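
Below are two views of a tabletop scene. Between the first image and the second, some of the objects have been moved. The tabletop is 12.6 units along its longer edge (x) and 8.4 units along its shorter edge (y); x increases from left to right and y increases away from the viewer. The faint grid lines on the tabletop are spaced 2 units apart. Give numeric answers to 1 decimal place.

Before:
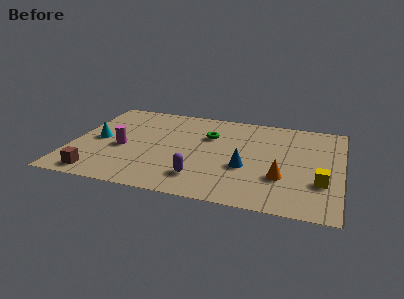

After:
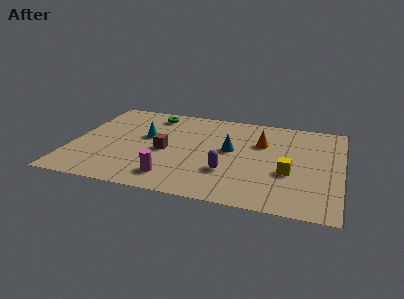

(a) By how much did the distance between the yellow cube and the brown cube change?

-4.5

The distance was about 10.3 in the first image and 5.8 in the second, so they moved 4.5 units closer together.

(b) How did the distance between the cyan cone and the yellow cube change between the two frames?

-3.6

The distance was about 10.6 in the first image and 7.0 in the second, so they moved 3.6 units closer together.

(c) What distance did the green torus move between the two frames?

3.1

The green torus moved from about (6.3, 5.7) to (3.5, 7.1), a distance of √(2.8² + 1.4²) ≈ 3.1.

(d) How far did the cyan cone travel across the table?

2.3

The cyan cone moved from about (1.2, 4.1) to (3.4, 4.9), a distance of √(2.2² + 0.8²) ≈ 2.3.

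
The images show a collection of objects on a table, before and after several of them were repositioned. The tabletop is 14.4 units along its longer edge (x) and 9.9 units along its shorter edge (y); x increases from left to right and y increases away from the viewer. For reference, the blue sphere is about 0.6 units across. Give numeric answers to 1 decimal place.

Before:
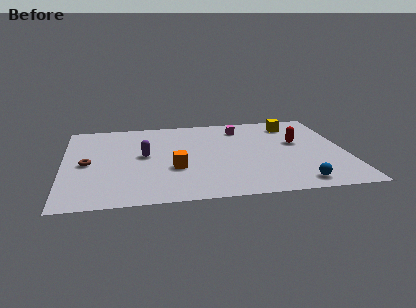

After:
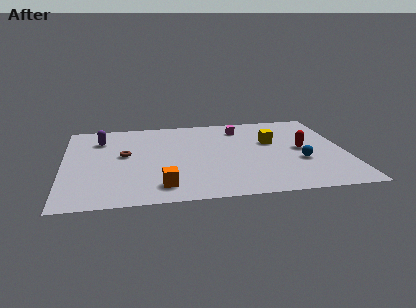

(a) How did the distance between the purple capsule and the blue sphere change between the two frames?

+2.2

The distance was about 8.6 in the first image and 10.8 in the second, so they moved 2.2 units further apart.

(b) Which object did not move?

the magenta cube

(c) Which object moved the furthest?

the purple capsule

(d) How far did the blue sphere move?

2.4

The blue sphere was near (11.7, 1.2) before and (12.0, 3.6) after, so it travelled √(0.3² + 2.4²) ≈ 2.4 units.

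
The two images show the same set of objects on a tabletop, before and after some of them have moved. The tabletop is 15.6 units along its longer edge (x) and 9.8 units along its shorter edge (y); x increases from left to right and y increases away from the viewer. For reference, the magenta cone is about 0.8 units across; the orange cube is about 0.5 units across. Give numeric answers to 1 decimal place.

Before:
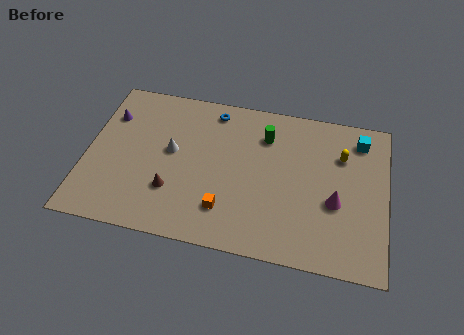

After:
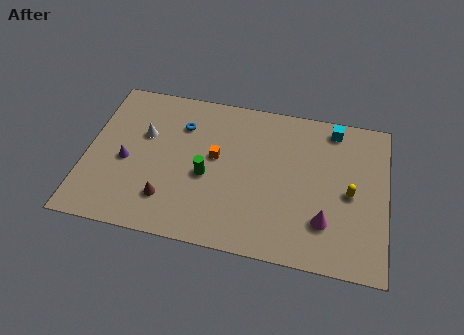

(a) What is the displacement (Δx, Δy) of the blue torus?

(-1.6, -1.3)

The blue torus started near (6.4, 8.5) and ended near (4.8, 7.2).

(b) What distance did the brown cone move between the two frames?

0.6

The brown cone moved from about (4.6, 2.9) to (4.4, 2.3), a distance of √(0.2² + 0.6²) ≈ 0.6.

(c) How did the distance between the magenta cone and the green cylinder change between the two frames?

+1.2

They were about 5.2 units apart before and 6.4 after — 1.2 units further apart.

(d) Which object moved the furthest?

the green cylinder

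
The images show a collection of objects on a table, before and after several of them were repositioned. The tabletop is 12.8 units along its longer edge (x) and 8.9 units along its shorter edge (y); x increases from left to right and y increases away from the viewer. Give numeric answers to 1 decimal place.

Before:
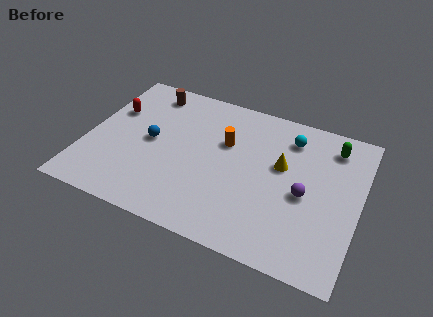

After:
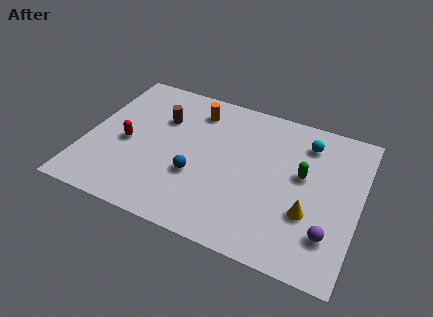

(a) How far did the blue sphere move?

2.6

From (3.0, 4.5) to (5.3, 3.2), the blue sphere covered √(2.3² + 1.3²) ≈ 2.6 units.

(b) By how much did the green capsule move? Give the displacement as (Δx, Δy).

(-1.2, -2.2)

From the two frames, the green capsule sits at roughly (11.3, 7.3) before and (10.1, 5.1) after.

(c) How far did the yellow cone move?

2.7

The yellow cone moved from about (9.1, 5.3) to (10.6, 3.0), a distance of √(1.5² + 2.3²) ≈ 2.7.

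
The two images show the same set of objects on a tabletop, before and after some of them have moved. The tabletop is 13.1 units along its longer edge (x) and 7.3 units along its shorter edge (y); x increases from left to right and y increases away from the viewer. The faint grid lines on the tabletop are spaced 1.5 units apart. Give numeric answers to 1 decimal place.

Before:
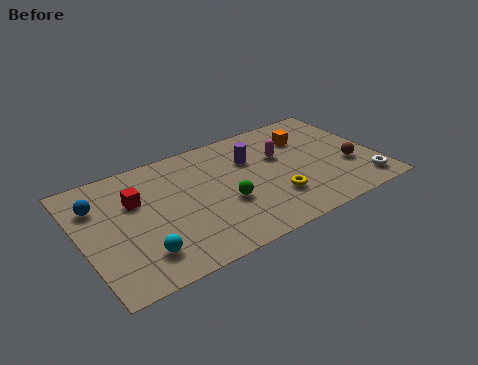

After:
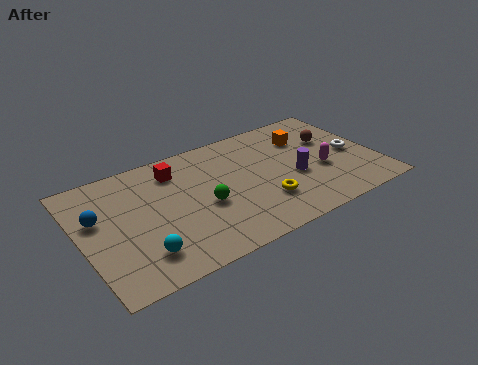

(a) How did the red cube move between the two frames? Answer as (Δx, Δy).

(1.9, 1.0)

The red cube started near (2.5, 4.8) and ended near (4.4, 5.8).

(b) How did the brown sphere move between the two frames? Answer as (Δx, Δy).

(-0.4, 2.1)

The brown sphere was at about (11.8, 2.6) and moved to about (11.4, 4.7).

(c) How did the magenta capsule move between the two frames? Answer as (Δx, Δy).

(1.6, -1.7)

From the two frames, the magenta capsule sits at roughly (9.0, 4.6) before and (10.6, 2.9) after.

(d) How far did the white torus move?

2.2

The white torus moved from about (12.2, 1.2) to (12.1, 3.4), a distance of √(0.1² + 2.2²) ≈ 2.2.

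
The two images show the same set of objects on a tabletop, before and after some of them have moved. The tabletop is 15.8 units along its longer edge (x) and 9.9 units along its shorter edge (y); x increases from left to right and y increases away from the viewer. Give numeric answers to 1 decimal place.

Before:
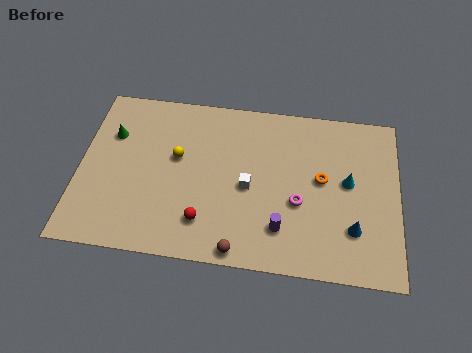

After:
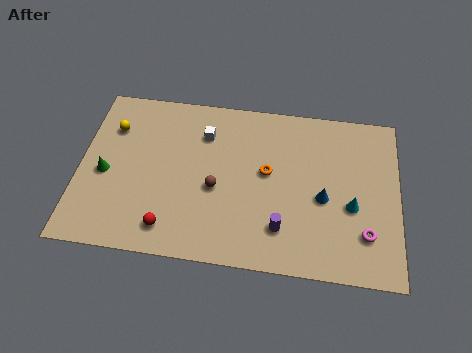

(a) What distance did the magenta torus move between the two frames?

3.6

From (10.9, 3.9) to (14.2, 2.5), the magenta torus covered √(3.3² + 1.4²) ≈ 3.6 units.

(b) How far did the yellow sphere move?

3.6

The yellow sphere was near (4.8, 5.8) before and (1.5, 7.2) after, so it travelled √(3.3² + 1.4²) ≈ 3.6 units.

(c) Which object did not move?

the purple cylinder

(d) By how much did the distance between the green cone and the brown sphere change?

-3.4

Before: roughly 8.9 units apart; after: 5.5. That's 3.4 units closer together.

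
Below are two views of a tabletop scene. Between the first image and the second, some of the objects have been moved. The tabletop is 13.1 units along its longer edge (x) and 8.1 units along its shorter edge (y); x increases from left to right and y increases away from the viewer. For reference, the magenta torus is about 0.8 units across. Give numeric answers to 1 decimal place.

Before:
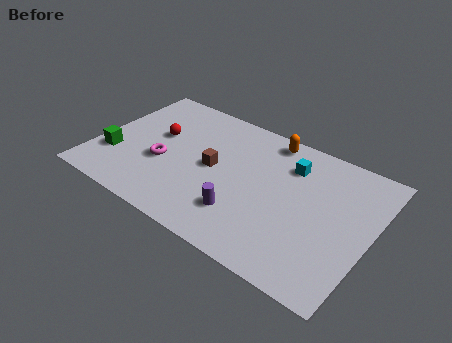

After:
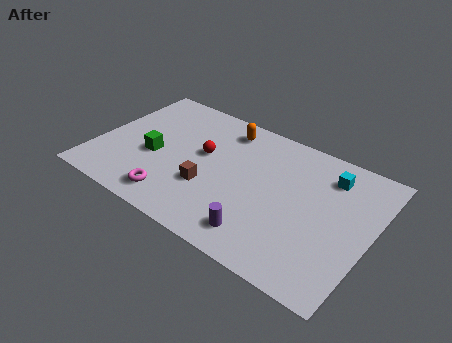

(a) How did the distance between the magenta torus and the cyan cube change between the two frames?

+1.9

The distance was about 6.4 in the first image and 8.3 in the second, so they moved 1.9 units further apart.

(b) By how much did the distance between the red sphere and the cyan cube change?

-0.4

Before: roughly 6.4 units apart; after: 6.0. That's 0.4 units closer together.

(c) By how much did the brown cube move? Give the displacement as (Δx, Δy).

(0.0, -1.3)

The brown cube was at about (5.6, 4.1) and moved to about (5.6, 2.8).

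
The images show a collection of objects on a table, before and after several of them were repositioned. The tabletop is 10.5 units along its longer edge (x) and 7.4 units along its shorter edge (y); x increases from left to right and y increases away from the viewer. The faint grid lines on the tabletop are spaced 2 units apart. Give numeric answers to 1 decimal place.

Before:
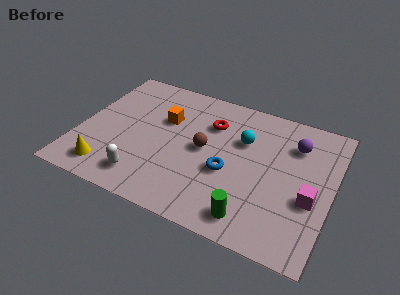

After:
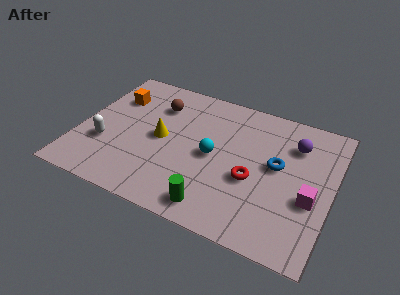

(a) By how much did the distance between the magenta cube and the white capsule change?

+1.6

The distance was about 6.9 in the first image and 8.5 in the second, so they moved 1.6 units further apart.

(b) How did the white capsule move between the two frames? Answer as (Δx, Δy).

(-1.8, 1.2)

The white capsule started near (3.0, 1.3) and ended near (1.2, 2.5).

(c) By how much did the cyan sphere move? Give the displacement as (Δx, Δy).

(-1.1, -1.3)

The cyan sphere was at about (6.7, 4.9) and moved to about (5.6, 3.6).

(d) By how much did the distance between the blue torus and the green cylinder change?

+1.6

They were about 2.2 units apart before and 3.8 after — 1.6 units further apart.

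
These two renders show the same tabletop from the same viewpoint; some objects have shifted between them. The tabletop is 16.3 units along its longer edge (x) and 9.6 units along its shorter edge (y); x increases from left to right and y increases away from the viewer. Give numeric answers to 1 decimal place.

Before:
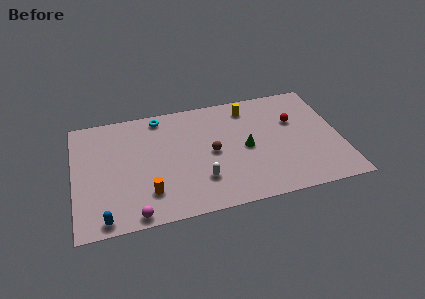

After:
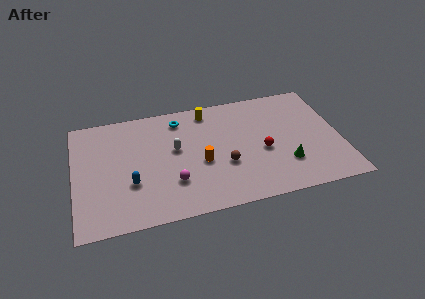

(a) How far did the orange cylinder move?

3.7

The orange cylinder was near (4.4, 2.3) before and (7.7, 4.0) after, so it travelled √(3.3² + 1.7²) ≈ 3.7 units.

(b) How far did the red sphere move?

3.0

The red sphere was near (13.6, 6.2) before and (11.5, 4.1) after, so it travelled √(2.1² + 2.1²) ≈ 3.0 units.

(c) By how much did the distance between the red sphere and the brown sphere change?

-2.9

Before: roughly 5.4 units apart; after: 2.5. That's 2.9 units closer together.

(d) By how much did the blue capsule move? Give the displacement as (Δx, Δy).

(1.7, 2.4)

From the two frames, the blue capsule sits at roughly (1.7, 0.9) before and (3.4, 3.3) after.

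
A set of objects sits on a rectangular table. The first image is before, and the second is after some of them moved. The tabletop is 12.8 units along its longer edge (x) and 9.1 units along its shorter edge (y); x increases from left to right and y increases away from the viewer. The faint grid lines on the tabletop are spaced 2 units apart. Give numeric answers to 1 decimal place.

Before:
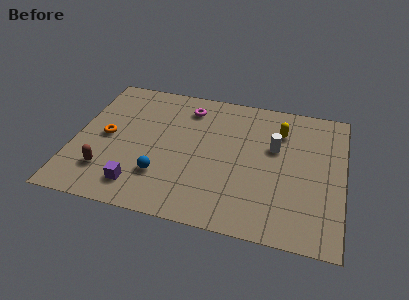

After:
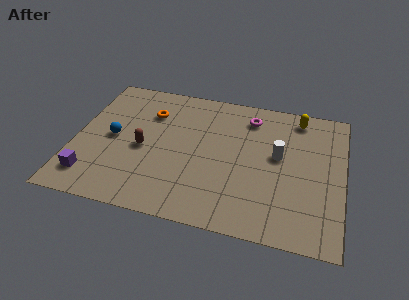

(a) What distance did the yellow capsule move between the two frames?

1.4

The yellow capsule was near (9.7, 6.8) before and (10.5, 7.9) after, so it travelled √(0.8² + 1.1²) ≈ 1.4 units.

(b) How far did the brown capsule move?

2.5

From (1.7, 2.2) to (3.3, 4.1), the brown capsule covered √(1.6² + 1.9²) ≈ 2.5 units.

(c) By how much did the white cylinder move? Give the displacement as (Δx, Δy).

(0.2, -0.5)

The white cylinder started near (9.5, 5.6) and ended near (9.7, 5.1).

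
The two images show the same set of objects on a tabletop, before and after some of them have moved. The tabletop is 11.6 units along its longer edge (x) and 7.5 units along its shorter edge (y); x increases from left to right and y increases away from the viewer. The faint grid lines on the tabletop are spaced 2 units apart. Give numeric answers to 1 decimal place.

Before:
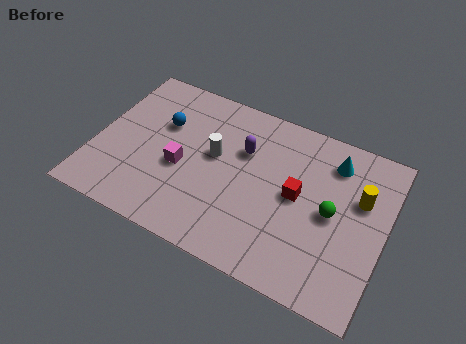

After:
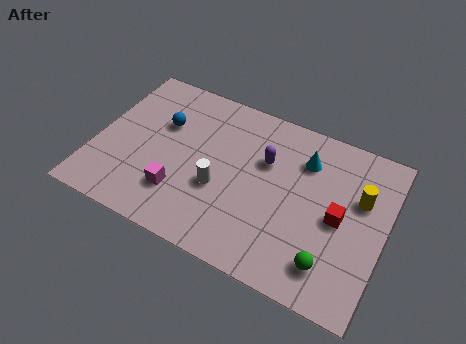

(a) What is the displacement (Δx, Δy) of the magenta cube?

(0.1, -1.2)

The magenta cube started near (3.5, 3.2) and ended near (3.6, 2.0).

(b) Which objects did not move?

the yellow cylinder and the blue sphere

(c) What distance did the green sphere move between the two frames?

2.2

From (9.5, 3.7) to (9.7, 1.5), the green sphere covered √(0.2² + 2.2²) ≈ 2.2 units.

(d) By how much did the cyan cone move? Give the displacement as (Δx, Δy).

(-1.1, -0.4)

From the two frames, the cyan cone sits at roughly (9.3, 6.0) before and (8.2, 5.6) after.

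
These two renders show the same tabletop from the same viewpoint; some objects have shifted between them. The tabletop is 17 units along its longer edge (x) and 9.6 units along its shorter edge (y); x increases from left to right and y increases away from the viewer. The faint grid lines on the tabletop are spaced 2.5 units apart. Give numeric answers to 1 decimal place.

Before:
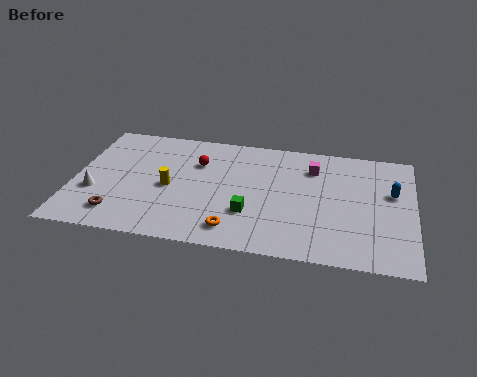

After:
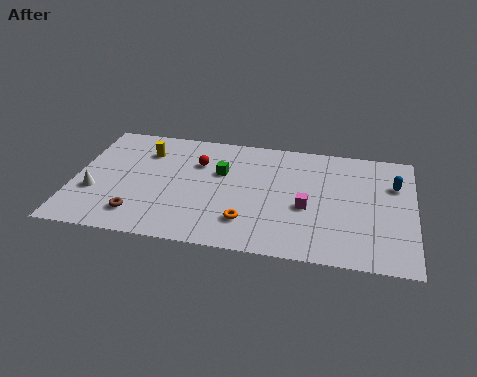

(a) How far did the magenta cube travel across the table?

3.3

The magenta cube moved from about (11.9, 7.3) to (11.7, 4.0), a distance of √(0.2² + 3.3²) ≈ 3.3.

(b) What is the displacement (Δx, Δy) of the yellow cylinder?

(-1.4, 2.8)

The yellow cylinder was at about (4.8, 4.4) and moved to about (3.4, 7.2).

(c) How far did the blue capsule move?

0.7

The blue capsule moved from about (15.9, 5.9) to (16.0, 6.6), a distance of √(0.1² + 0.7²) ≈ 0.7.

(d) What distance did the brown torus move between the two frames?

1.0

The brown torus moved from about (2.4, 1.8) to (3.4, 1.9), a distance of √(1.0² + 0.1²) ≈ 1.0.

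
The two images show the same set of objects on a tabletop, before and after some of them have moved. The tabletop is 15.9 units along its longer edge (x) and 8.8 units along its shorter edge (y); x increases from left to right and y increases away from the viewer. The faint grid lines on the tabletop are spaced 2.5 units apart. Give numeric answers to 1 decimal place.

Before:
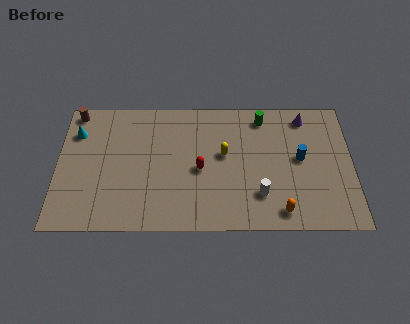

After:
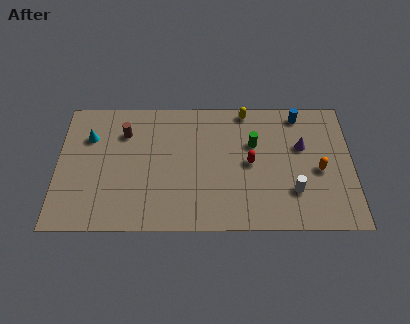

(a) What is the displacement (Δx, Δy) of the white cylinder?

(1.8, 0.2)

From the two frames, the white cylinder sits at roughly (10.9, 2.3) before and (12.7, 2.5) after.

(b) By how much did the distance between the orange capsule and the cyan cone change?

+0.4

The distance was about 12.2 in the first image and 12.6 in the second, so they moved 0.4 units further apart.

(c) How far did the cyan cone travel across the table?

0.8

From (1.0, 6.5) to (1.7, 6.2), the cyan cone covered √(0.7² + 0.3²) ≈ 0.8 units.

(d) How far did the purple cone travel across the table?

2.0

From (13.4, 7.5) to (13.2, 5.5), the purple cone covered √(0.2² + 2.0²) ≈ 2.0 units.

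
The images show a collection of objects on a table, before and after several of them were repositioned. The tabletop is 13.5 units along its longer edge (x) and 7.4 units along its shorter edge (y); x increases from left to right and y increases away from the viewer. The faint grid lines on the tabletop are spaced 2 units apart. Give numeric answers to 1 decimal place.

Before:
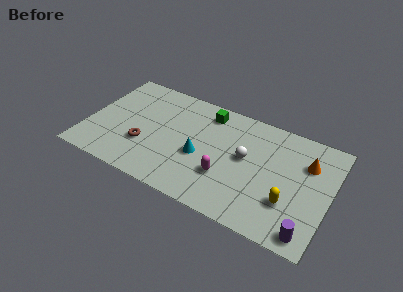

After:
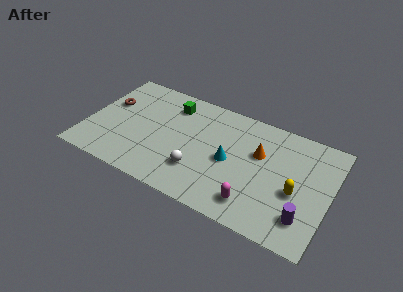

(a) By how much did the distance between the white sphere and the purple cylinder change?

+0.9

The distance was about 5.0 in the first image and 5.9 in the second, so they moved 0.9 units further apart.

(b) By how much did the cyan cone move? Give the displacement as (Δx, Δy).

(1.6, 0.4)

The cyan cone started near (6.4, 3.1) and ended near (8.0, 3.5).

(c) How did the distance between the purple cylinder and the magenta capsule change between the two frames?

-2.2

They were about 4.9 units apart before and 2.7 after — 2.2 units closer together.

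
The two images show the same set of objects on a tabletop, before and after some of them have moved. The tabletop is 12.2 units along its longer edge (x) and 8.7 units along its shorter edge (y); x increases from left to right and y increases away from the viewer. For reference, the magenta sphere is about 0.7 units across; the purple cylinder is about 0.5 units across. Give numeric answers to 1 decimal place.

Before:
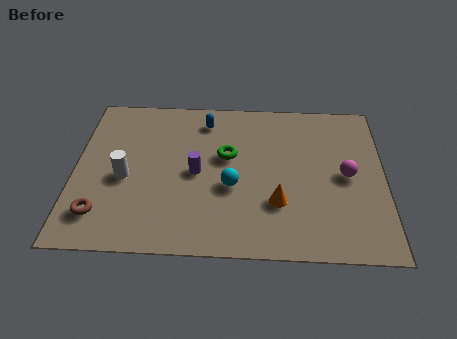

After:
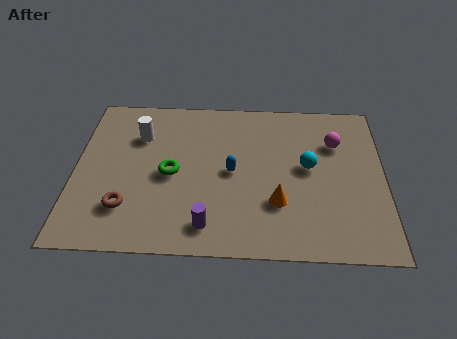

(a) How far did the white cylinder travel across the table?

2.5

The white cylinder was near (2.0, 3.8) before and (2.5, 6.2) after, so it travelled √(0.5² + 2.4²) ≈ 2.5 units.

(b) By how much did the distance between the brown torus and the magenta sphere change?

-0.8

Before: roughly 9.9 units apart; after: 9.1. That's 0.8 units closer together.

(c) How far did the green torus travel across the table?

2.5

From (6.0, 5.2) to (3.8, 4.1), the green torus covered √(2.2² + 1.1²) ≈ 2.5 units.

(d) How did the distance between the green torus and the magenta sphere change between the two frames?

+2.0

Before: roughly 4.8 units apart; after: 6.8. That's 2.0 units further apart.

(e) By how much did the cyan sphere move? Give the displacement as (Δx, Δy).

(3.0, 1.2)

The cyan sphere started near (6.2, 3.5) and ended near (9.2, 4.7).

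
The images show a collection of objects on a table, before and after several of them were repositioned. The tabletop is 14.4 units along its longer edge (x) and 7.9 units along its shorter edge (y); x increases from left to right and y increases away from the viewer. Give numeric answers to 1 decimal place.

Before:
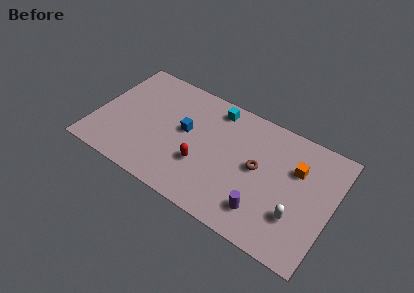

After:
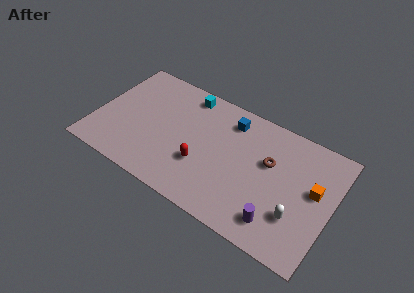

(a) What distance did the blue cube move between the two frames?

3.2

The blue cube moved from about (5.4, 4.4) to (7.9, 6.4), a distance of √(2.5² + 2.0²) ≈ 3.2.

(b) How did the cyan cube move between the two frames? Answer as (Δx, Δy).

(-1.8, 0.1)

The cyan cube started near (6.9, 6.8) and ended near (5.1, 6.9).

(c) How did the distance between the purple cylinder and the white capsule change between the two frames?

-0.7

Before: roughly 2.0 units apart; after: 1.3. That's 0.7 units closer together.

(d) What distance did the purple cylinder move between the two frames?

0.9

The purple cylinder was near (10.6, 1.7) before and (11.5, 1.5) after, so it travelled √(0.9² + 0.2²) ≈ 0.9 units.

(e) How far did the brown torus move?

0.9

The brown torus was near (9.9, 4.2) before and (10.5, 4.9) after, so it travelled √(0.6² + 0.7²) ≈ 0.9 units.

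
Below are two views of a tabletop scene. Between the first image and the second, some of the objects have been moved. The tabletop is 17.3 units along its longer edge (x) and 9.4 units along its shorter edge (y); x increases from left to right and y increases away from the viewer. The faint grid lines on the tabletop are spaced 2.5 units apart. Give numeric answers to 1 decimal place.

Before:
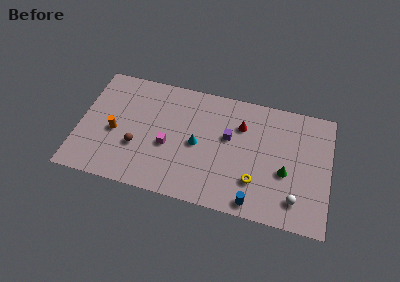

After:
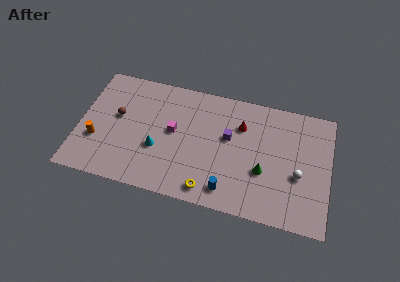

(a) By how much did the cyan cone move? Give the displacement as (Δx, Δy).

(-2.7, -1.0)

From the two frames, the cyan cone sits at roughly (8.2, 4.5) before and (5.5, 3.5) after.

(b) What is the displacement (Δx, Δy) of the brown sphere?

(-1.5, 2.1)

The brown sphere was at about (4.1, 3.3) and moved to about (2.6, 5.4).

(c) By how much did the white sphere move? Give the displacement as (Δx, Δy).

(0.1, 1.9)

The white sphere started near (15.1, 1.9) and ended near (15.2, 3.8).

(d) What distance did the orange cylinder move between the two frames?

1.5

From (2.5, 4.1) to (1.3, 3.2), the orange cylinder covered √(1.2² + 0.9²) ≈ 1.5 units.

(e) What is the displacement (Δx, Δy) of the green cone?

(-1.5, -0.3)

The green cone started near (14.3, 3.8) and ended near (12.8, 3.5).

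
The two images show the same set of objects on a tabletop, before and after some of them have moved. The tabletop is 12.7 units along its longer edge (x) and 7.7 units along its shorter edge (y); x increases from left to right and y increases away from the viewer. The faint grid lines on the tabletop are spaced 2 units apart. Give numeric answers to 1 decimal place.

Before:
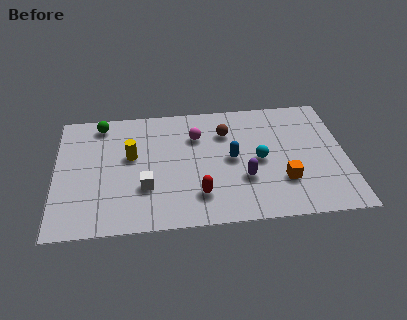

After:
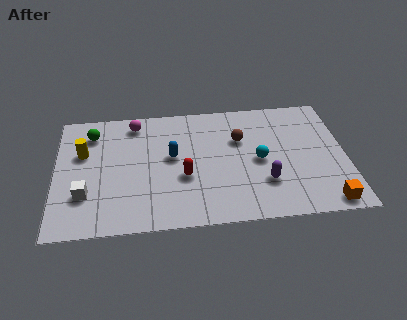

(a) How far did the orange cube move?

2.3

The orange cube was near (9.9, 2.3) before and (11.7, 0.8) after, so it travelled √(1.8² + 1.5²) ≈ 2.3 units.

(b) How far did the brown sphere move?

0.8

From (7.5, 5.6) to (8.1, 5.1), the brown sphere covered √(0.6² + 0.5²) ≈ 0.8 units.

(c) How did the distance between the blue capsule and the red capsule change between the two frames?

-1.2

Before: roughly 2.6 units apart; after: 1.4. That's 1.2 units closer together.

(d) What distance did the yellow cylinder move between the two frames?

2.1

The yellow cylinder was near (3.3, 4.5) before and (1.2, 4.9) after, so it travelled √(2.1² + 0.4²) ≈ 2.1 units.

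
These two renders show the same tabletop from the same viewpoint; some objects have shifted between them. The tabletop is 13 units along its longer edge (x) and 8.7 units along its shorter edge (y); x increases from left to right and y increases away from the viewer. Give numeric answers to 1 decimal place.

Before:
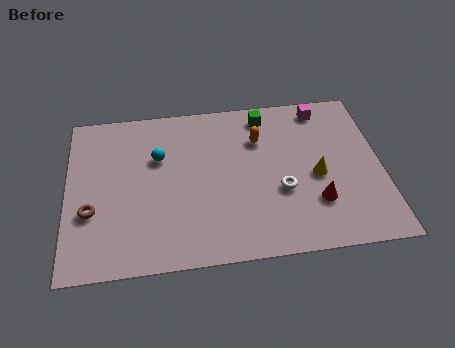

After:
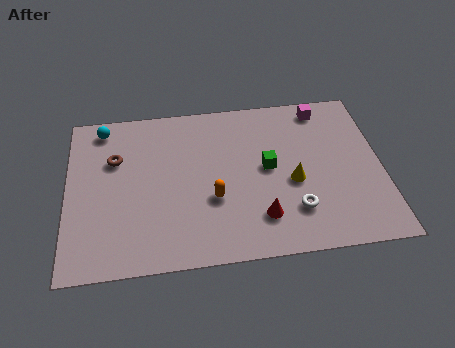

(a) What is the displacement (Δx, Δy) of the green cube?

(0.0, -2.9)

The green cube started near (8.3, 7.5) and ended near (8.3, 4.6).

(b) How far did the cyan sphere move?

3.0

From (3.8, 5.7) to (1.5, 7.6), the cyan sphere covered √(2.3² + 1.9²) ≈ 3.0 units.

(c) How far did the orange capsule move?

3.6

The orange capsule was near (8.0, 6.2) before and (6.0, 3.2) after, so it travelled √(2.0² + 3.0²) ≈ 3.6 units.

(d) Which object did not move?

the magenta cube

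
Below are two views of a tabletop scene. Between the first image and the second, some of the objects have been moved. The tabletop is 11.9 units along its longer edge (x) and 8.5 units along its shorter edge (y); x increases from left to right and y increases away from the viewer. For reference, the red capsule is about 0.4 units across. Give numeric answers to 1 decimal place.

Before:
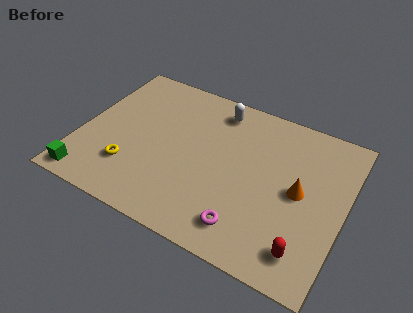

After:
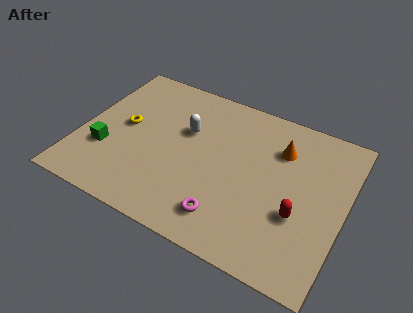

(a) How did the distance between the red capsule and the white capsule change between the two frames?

-1.5

The distance was about 7.4 in the first image and 5.9 in the second, so they moved 1.5 units closer together.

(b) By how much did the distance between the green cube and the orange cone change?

-1.5

Before: roughly 9.7 units apart; after: 8.2. That's 1.5 units closer together.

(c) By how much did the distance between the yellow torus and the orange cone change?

-0.6

They were about 7.7 units apart before and 7.1 after — 0.6 units closer together.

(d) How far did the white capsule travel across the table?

2.2

From (5.8, 7.2) to (4.6, 5.4), the white capsule covered √(1.2² + 1.8²) ≈ 2.2 units.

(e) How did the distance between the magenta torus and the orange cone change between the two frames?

+1.5

Before: roughly 3.4 units apart; after: 4.9. That's 1.5 units further apart.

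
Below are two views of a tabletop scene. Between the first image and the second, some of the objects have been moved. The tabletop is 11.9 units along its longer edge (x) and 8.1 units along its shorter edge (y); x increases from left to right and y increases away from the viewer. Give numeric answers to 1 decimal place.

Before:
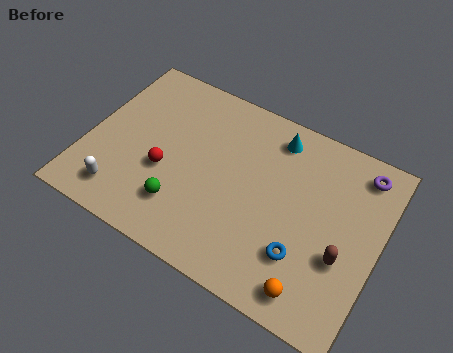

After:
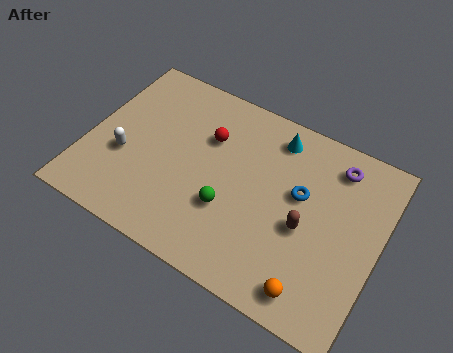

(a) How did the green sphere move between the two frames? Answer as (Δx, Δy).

(1.8, 0.8)

From the two frames, the green sphere sits at roughly (4.2, 2.0) before and (6.0, 2.8) after.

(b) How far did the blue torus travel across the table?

2.5

From (9.1, 2.3) to (8.6, 4.8), the blue torus covered √(0.5² + 2.5²) ≈ 2.5 units.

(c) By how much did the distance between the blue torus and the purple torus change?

-2.7

They were about 4.9 units apart before and 2.2 after — 2.7 units closer together.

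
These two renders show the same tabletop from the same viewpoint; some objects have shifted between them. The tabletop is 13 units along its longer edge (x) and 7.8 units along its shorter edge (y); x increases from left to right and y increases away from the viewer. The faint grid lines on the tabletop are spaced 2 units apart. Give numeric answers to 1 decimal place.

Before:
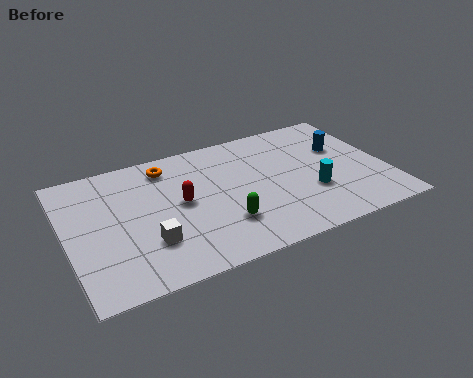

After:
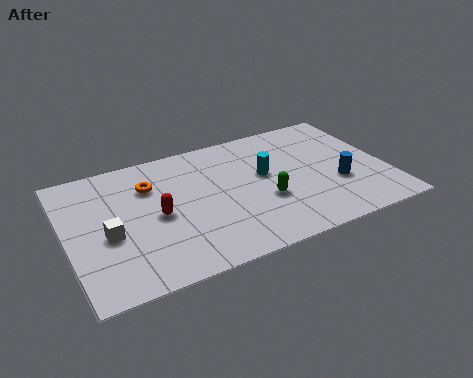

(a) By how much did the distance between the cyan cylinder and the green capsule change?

-2.1

They were about 3.7 units apart before and 1.6 after — 2.1 units closer together.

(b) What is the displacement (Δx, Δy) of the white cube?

(-1.5, 1.0)

From the two frames, the white cube sits at roughly (3.1, 2.3) before and (1.6, 3.3) after.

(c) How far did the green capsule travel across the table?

1.9

The green capsule moved from about (6.1, 2.2) to (7.9, 2.9), a distance of √(1.8² + 0.7²) ≈ 1.9.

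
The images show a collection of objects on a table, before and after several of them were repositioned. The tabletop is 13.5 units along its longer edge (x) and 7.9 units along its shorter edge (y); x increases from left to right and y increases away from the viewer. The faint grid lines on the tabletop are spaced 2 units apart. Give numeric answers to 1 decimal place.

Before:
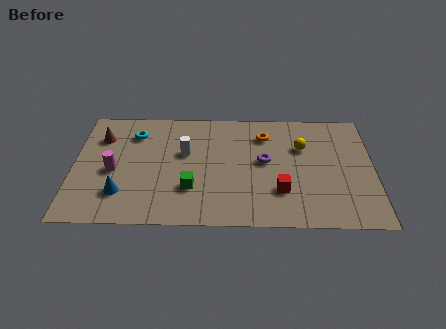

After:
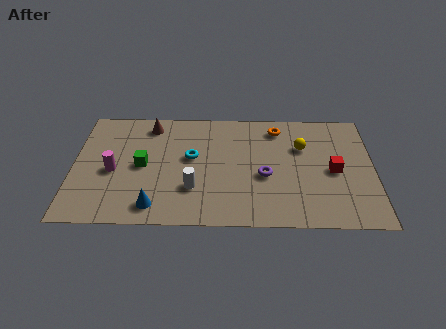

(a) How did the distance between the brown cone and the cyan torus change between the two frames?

+1.4

Before: roughly 1.5 units apart; after: 2.9. That's 1.4 units further apart.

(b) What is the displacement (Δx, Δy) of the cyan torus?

(2.6, -1.6)

From the two frames, the cyan torus sits at roughly (2.7, 6.1) before and (5.3, 4.5) after.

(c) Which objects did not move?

the magenta cylinder and the yellow sphere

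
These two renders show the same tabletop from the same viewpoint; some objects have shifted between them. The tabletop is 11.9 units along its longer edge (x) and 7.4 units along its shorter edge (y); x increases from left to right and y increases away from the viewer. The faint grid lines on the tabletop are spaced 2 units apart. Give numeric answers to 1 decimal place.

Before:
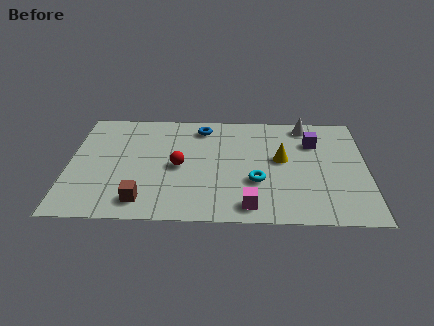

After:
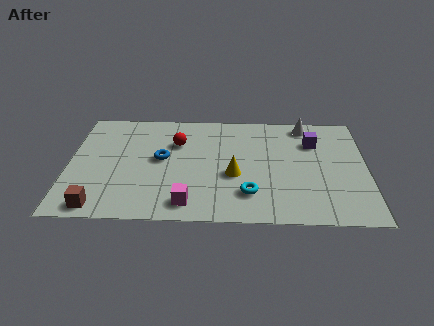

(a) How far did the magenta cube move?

2.4

The magenta cube was near (7.2, 1.0) before and (4.8, 1.1) after, so it travelled √(2.4² + 0.1²) ≈ 2.4 units.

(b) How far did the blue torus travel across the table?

2.7

From (5.3, 6.2) to (3.7, 4.0), the blue torus covered √(1.6² + 2.2²) ≈ 2.7 units.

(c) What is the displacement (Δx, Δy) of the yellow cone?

(-1.9, -1.1)

From the two frames, the yellow cone sits at roughly (8.5, 4.1) before and (6.6, 3.0) after.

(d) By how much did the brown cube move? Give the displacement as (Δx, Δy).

(-1.7, -0.4)

From the two frames, the brown cube sits at roughly (3.0, 1.2) before and (1.3, 0.8) after.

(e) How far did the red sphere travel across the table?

1.6

The red sphere was near (4.4, 3.5) before and (4.3, 5.1) after, so it travelled √(0.1² + 1.6²) ≈ 1.6 units.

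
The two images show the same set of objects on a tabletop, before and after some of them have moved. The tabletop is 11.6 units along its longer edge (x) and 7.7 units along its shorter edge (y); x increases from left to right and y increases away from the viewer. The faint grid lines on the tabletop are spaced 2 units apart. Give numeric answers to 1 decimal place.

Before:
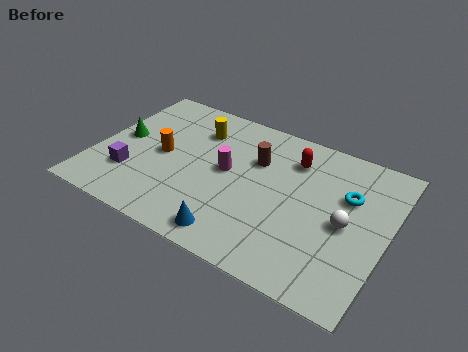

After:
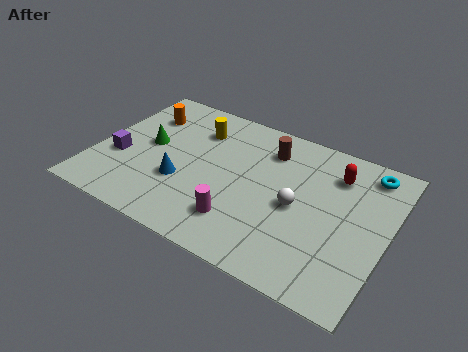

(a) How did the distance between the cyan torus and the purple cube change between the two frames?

+1.4

They were about 8.8 units apart before and 10.2 after — 1.4 units further apart.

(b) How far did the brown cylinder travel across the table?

0.9

The brown cylinder was near (6.2, 5.2) before and (6.6, 6.0) after, so it travelled √(0.4² + 0.8²) ≈ 0.9 units.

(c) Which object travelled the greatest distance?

the blue cone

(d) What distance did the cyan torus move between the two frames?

1.7

From (9.9, 5.0) to (10.5, 6.6), the cyan torus covered √(0.6² + 1.6²) ≈ 1.7 units.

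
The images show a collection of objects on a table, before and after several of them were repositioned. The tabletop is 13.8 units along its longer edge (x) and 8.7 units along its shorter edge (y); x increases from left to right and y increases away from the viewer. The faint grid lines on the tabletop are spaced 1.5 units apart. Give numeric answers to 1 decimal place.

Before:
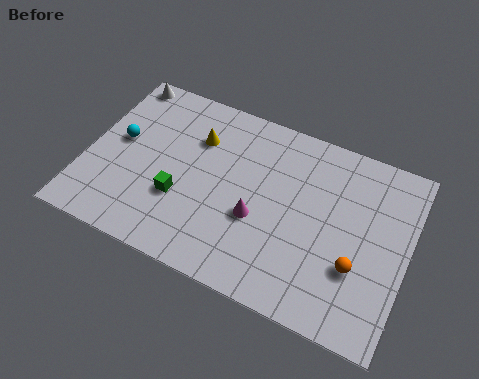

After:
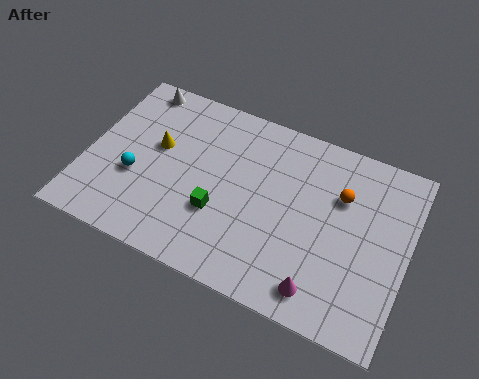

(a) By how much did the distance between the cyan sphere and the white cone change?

+1.4

Before: roughly 3.1 units apart; after: 4.5. That's 1.4 units further apart.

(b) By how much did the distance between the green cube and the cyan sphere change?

+0.3

Before: roughly 3.4 units apart; after: 3.7. That's 0.3 units further apart.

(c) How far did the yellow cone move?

1.9

The yellow cone moved from about (4.5, 6.2) to (2.9, 5.1), a distance of √(1.6² + 1.1²) ≈ 1.9.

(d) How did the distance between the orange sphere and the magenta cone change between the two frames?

+0.3

The distance was about 4.3 in the first image and 4.6 in the second, so they moved 0.3 units further apart.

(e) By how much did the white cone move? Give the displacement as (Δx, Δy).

(0.7, -0.1)

The white cone was at about (0.9, 7.9) and moved to about (1.6, 7.8).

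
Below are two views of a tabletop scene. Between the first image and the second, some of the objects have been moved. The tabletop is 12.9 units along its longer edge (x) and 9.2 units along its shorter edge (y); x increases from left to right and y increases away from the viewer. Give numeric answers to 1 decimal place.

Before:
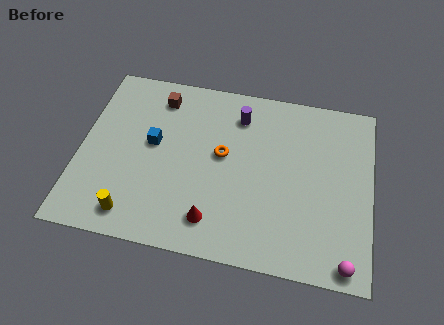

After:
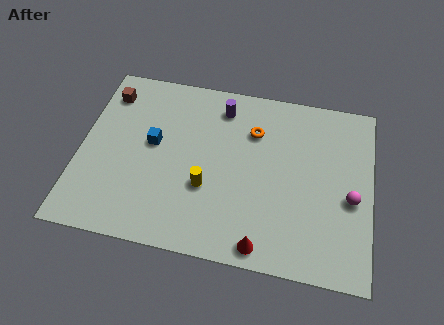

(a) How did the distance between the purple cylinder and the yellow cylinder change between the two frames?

-3.1

Before: roughly 7.4 units apart; after: 4.3. That's 3.1 units closer together.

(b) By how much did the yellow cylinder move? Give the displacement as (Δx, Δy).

(3.1, 2.0)

The yellow cylinder was at about (2.6, 1.3) and moved to about (5.7, 3.3).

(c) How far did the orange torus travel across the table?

2.0

The orange torus was near (6.3, 5.1) before and (7.6, 6.6) after, so it travelled √(1.3² + 1.5²) ≈ 2.0 units.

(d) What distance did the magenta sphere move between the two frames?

3.1

The magenta sphere moved from about (11.9, 0.8) to (12.0, 3.9), a distance of √(0.1² + 3.1²) ≈ 3.1.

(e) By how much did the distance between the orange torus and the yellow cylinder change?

-1.5

Before: roughly 5.3 units apart; after: 3.8. That's 1.5 units closer together.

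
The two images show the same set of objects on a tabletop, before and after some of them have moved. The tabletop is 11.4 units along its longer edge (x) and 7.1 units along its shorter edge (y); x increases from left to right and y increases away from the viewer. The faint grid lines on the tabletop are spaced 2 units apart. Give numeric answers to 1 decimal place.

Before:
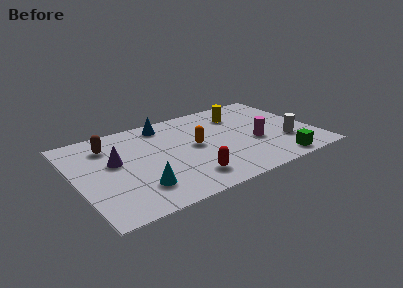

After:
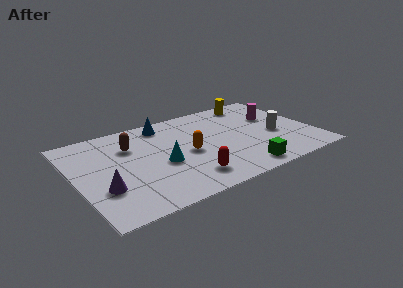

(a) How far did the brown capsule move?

1.1

The brown capsule moved from about (1.8, 5.5) to (2.8, 5.0), a distance of √(1.0² + 0.5²) ≈ 1.1.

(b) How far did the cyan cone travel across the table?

1.8

From (2.7, 1.7) to (4.0, 3.0), the cyan cone covered √(1.3² + 1.3²) ≈ 1.8 units.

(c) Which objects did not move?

the red capsule and the blue cone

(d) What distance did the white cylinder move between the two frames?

0.9

The white cylinder was near (9.9, 2.2) before and (9.6, 3.0) after, so it travelled √(0.3² + 0.8²) ≈ 0.9 units.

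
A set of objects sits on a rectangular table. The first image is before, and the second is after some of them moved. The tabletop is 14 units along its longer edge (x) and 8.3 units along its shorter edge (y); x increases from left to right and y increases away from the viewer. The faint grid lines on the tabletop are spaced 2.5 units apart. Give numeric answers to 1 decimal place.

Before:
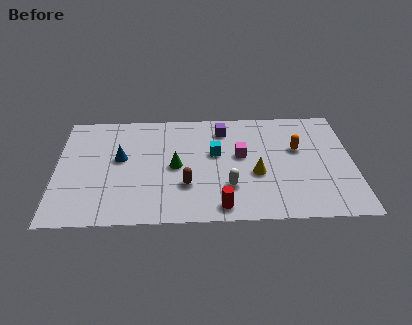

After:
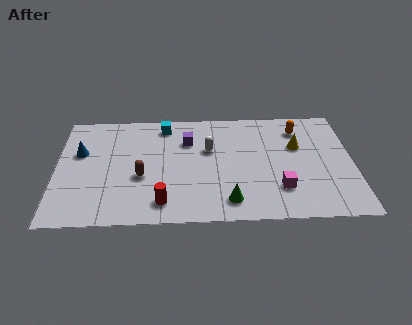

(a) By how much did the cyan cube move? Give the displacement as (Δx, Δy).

(-2.4, 2.2)

The cyan cube was at about (7.5, 4.9) and moved to about (5.1, 7.1).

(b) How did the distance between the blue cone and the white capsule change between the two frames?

+0.5

The distance was about 5.6 in the first image and 6.1 in the second, so they moved 0.5 units further apart.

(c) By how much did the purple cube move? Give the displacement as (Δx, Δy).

(-1.7, -0.8)

The purple cube started near (7.9, 6.7) and ended near (6.2, 5.9).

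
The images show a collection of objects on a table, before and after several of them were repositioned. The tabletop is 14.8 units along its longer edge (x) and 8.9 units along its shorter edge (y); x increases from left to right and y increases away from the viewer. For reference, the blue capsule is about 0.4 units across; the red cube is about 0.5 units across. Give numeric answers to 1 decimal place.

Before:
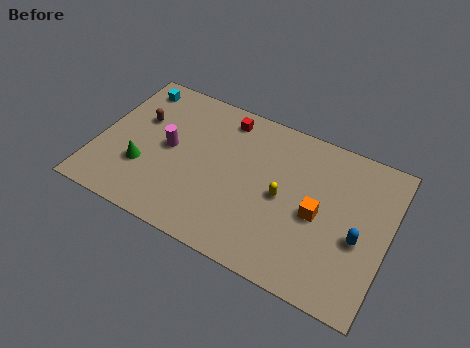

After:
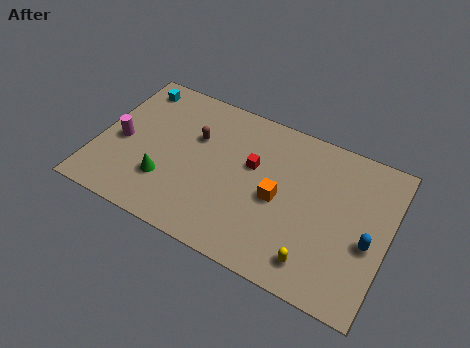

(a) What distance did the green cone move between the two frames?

1.2

The green cone moved from about (2.5, 2.9) to (3.7, 2.6), a distance of √(1.2² + 0.3²) ≈ 1.2.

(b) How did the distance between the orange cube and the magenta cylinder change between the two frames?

+0.4

They were about 7.7 units apart before and 8.1 after — 0.4 units further apart.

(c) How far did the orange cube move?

2.0

The orange cube was near (11.3, 4.1) before and (9.3, 4.1) after, so it travelled √(2.0² + 0.0²) ≈ 2.0 units.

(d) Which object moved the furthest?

the yellow capsule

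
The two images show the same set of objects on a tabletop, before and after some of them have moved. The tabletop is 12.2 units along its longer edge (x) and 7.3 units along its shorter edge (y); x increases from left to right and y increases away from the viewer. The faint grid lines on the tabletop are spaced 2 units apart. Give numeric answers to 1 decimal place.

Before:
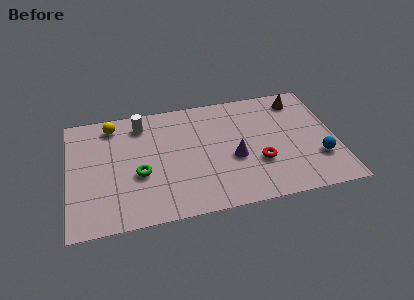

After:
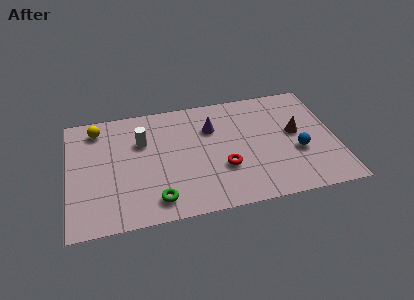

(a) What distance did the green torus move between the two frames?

1.8

From (3.2, 2.9) to (3.9, 1.2), the green torus covered √(0.7² + 1.7²) ≈ 1.8 units.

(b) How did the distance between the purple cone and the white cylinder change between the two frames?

-1.9

Before: roughly 5.1 units apart; after: 3.2. That's 1.9 units closer together.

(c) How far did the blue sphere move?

1.1

The blue sphere moved from about (11.3, 2.2) to (10.4, 2.8), a distance of √(0.9² + 0.6²) ≈ 1.1.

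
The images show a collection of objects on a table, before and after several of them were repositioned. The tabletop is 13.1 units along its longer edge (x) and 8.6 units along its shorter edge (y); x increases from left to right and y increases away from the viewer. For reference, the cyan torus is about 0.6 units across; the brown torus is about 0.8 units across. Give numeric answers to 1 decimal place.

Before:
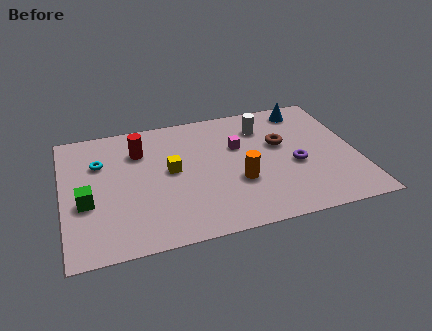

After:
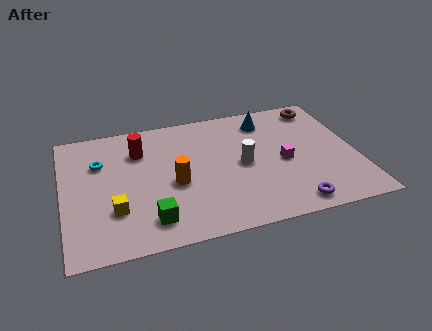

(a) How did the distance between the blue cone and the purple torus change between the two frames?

+2.1

They were about 3.9 units apart before and 6.0 after — 2.1 units further apart.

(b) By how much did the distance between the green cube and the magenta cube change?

-0.7

They were about 7.2 units apart before and 6.5 after — 0.7 units closer together.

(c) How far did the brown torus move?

3.0

The brown torus was near (9.8, 5.2) before and (11.8, 7.4) after, so it travelled √(2.0² + 2.2²) ≈ 3.0 units.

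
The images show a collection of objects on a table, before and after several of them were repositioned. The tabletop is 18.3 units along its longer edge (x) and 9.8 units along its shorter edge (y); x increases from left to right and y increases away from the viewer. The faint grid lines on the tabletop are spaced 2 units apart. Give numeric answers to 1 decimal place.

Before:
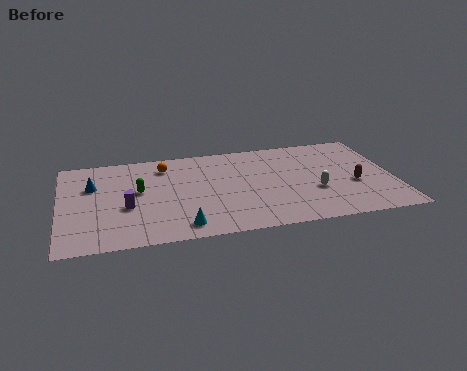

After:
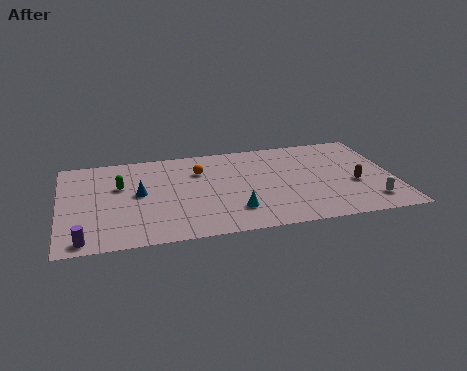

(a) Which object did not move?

the brown capsule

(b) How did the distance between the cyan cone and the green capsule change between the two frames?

+2.5

They were about 4.7 units apart before and 7.2 after — 2.5 units further apart.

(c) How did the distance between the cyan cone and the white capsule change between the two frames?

-0.3

They were about 7.7 units apart before and 7.4 after — 0.3 units closer together.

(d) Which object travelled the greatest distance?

the purple cylinder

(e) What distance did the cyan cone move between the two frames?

3.1

From (6.5, 1.4) to (9.4, 2.4), the cyan cone covered √(2.9² + 1.0²) ≈ 3.1 units.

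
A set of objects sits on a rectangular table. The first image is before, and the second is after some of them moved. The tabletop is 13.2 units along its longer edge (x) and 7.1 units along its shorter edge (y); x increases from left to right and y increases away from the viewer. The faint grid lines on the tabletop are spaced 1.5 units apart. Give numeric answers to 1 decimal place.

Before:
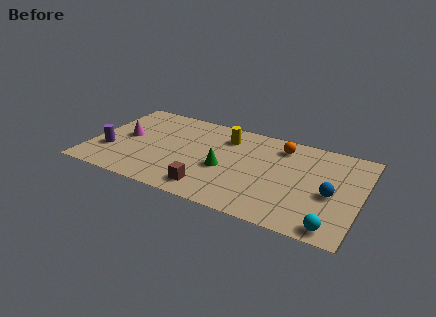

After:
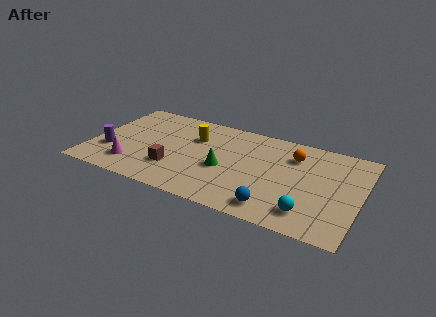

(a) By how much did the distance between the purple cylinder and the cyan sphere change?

-1.3

Before: roughly 11.2 units apart; after: 9.9. That's 1.3 units closer together.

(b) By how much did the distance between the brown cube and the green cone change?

+0.7

They were about 1.9 units apart before and 2.6 after — 0.7 units further apart.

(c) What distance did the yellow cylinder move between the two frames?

1.6

From (6.4, 5.5) to (4.9, 4.9), the yellow cylinder covered √(1.5² + 0.6²) ≈ 1.6 units.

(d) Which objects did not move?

the purple cylinder and the green cone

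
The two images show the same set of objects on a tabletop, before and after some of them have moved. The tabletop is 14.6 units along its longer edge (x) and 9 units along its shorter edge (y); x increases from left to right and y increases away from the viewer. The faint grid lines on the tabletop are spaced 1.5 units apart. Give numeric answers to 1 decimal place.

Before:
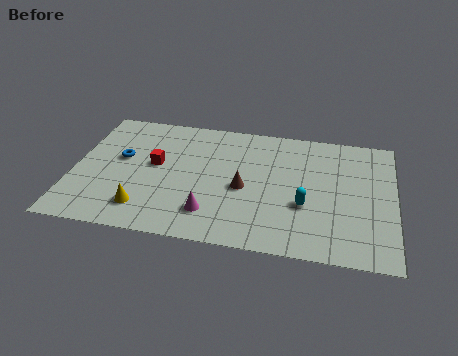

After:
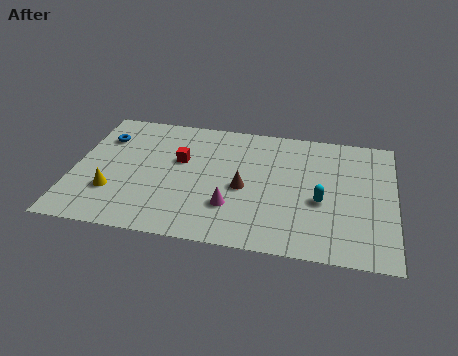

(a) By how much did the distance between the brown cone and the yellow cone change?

+1.1

They were about 4.9 units apart before and 6.0 after — 1.1 units further apart.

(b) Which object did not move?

the brown cone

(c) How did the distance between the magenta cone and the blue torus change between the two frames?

+1.9

They were about 5.4 units apart before and 7.3 after — 1.9 units further apart.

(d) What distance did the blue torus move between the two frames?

1.7

From (2.1, 5.2) to (1.2, 6.6), the blue torus covered √(0.9² + 1.4²) ≈ 1.7 units.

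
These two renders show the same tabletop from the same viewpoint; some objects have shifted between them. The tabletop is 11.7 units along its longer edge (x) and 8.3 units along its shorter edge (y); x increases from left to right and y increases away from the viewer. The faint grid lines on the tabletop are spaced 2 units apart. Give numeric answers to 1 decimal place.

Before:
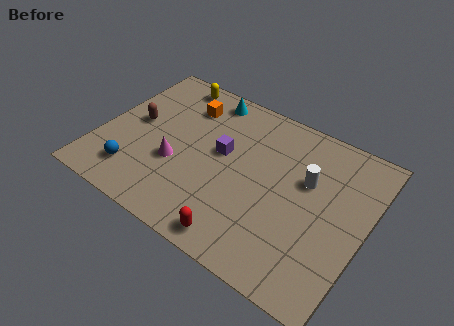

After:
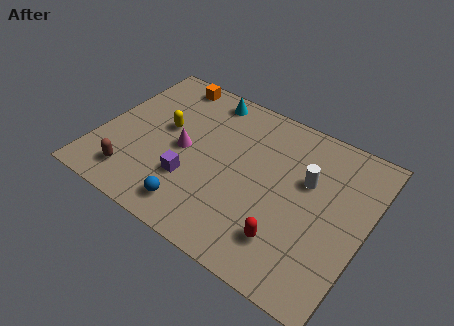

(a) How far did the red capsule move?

2.1

The red capsule moved from about (6.8, 0.9) to (8.7, 1.9), a distance of √(1.9² + 1.0²) ≈ 2.1.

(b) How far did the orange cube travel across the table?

1.4

The orange cube was near (3.3, 6.4) before and (2.3, 7.4) after, so it travelled √(1.0² + 1.0²) ≈ 1.4 units.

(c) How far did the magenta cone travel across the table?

0.9

The magenta cone moved from about (3.5, 3.1) to (3.7, 4.0), a distance of √(0.2² + 0.9²) ≈ 0.9.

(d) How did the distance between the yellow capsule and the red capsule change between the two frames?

-1.2

Before: roughly 7.8 units apart; after: 6.6. That's 1.2 units closer together.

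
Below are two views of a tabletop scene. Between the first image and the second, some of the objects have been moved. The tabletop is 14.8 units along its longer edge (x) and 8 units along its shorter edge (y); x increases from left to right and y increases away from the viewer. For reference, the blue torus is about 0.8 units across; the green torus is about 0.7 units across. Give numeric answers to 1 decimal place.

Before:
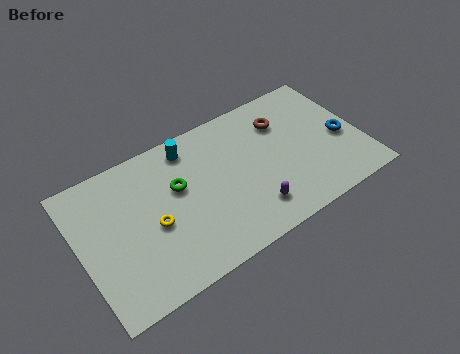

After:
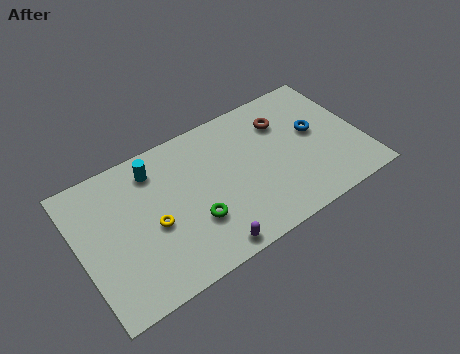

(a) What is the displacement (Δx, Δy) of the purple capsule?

(-2.5, -0.9)

From the two frames, the purple capsule sits at roughly (8.6, 1.7) before and (6.1, 0.8) after.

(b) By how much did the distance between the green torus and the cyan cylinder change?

+2.1

Before: roughly 2.1 units apart; after: 4.2. That's 2.1 units further apart.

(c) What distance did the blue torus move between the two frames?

1.6

The blue torus moved from about (13.8, 3.5) to (12.5, 4.5), a distance of √(1.3² + 1.0²) ≈ 1.6.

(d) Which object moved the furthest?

the purple capsule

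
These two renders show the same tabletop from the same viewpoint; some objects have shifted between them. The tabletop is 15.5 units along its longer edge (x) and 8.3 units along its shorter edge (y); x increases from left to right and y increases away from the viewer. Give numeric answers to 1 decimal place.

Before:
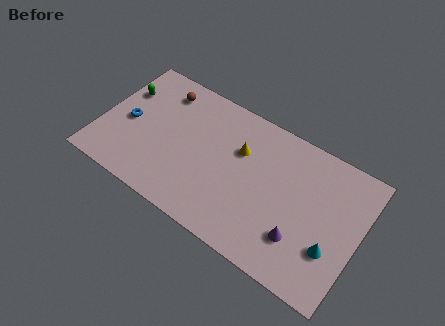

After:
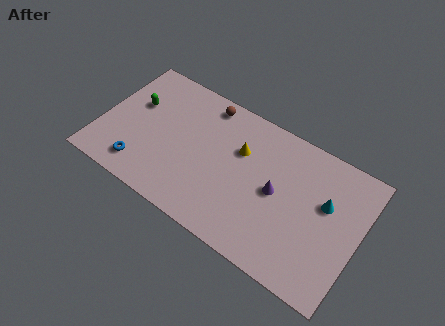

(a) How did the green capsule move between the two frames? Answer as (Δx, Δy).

(0.8, -0.5)

From the two frames, the green capsule sits at roughly (1.0, 5.7) before and (1.8, 5.2) after.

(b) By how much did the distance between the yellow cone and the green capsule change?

-0.8

They were about 7.2 units apart before and 6.4 after — 0.8 units closer together.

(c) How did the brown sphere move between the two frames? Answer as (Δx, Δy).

(2.6, 0.5)

The brown sphere started near (3.2, 6.8) and ended near (5.8, 7.3).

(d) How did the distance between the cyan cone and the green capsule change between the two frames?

-1.8

Before: roughly 13.4 units apart; after: 11.6. That's 1.8 units closer together.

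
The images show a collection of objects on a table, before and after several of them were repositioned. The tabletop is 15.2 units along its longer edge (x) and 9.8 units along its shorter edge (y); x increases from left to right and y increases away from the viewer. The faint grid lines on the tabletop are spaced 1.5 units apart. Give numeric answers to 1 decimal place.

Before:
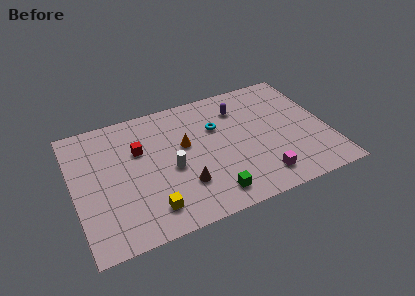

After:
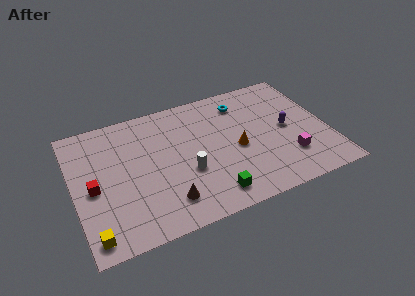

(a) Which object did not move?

the green cube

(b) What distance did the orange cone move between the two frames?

3.3

From (6.7, 5.8) to (9.7, 4.4), the orange cone covered √(3.0² + 1.4²) ≈ 3.3 units.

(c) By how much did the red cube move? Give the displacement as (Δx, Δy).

(-2.9, -1.9)

From the two frames, the red cube sits at roughly (4.0, 6.4) before and (1.1, 4.5) after.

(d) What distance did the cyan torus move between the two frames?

2.2

From (8.7, 6.5) to (10.4, 7.9), the cyan torus covered √(1.7² + 1.4²) ≈ 2.2 units.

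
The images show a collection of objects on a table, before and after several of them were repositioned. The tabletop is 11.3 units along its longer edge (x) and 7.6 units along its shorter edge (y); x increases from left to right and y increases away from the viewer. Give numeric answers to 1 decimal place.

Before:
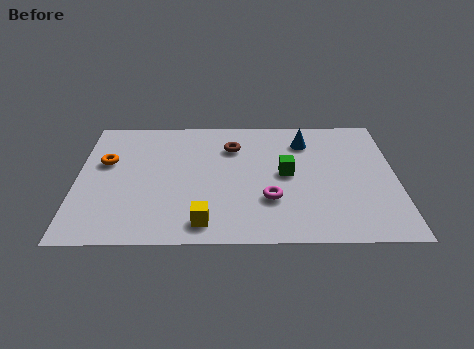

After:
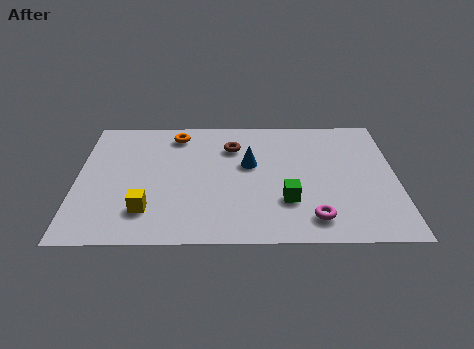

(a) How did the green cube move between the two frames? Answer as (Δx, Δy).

(0.0, -1.6)

The green cube started near (7.4, 3.9) and ended near (7.4, 2.3).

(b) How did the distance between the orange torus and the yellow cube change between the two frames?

-0.3

Before: roughly 5.0 units apart; after: 4.7. That's 0.3 units closer together.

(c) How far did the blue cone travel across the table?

2.4

The blue cone moved from about (8.1, 5.9) to (6.1, 4.5), a distance of √(2.0² + 1.4²) ≈ 2.4.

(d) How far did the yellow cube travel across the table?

2.1

The yellow cube was near (4.5, 1.1) before and (2.5, 1.8) after, so it travelled √(2.0² + 0.7²) ≈ 2.1 units.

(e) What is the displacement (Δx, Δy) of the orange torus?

(2.5, 1.7)

The orange torus started near (1.0, 4.7) and ended near (3.5, 6.4).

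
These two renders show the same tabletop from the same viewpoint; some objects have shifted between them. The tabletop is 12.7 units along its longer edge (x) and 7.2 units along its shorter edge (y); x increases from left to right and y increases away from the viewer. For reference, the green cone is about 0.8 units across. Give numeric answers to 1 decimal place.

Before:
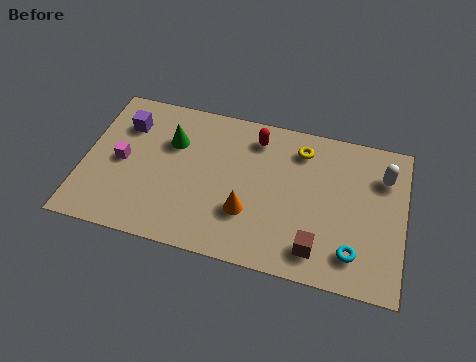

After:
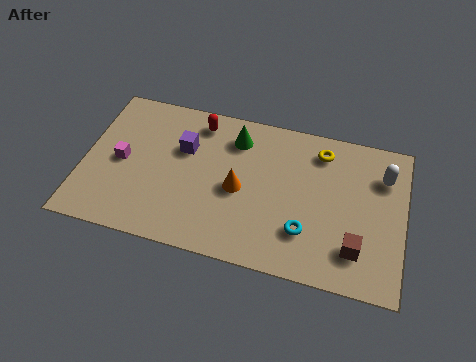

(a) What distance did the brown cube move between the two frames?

1.6

The brown cube was near (9.4, 1.3) before and (10.9, 1.7) after, so it travelled √(1.5² + 0.4²) ≈ 1.6 units.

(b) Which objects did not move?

the white capsule and the magenta cube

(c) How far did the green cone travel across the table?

2.6

From (3.4, 4.9) to (5.9, 5.7), the green cone covered √(2.5² + 0.8²) ≈ 2.6 units.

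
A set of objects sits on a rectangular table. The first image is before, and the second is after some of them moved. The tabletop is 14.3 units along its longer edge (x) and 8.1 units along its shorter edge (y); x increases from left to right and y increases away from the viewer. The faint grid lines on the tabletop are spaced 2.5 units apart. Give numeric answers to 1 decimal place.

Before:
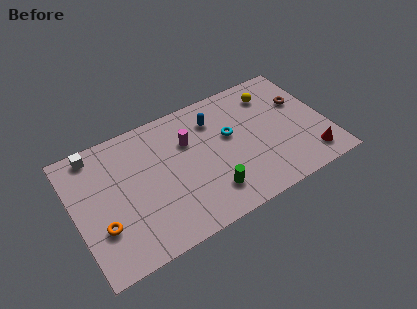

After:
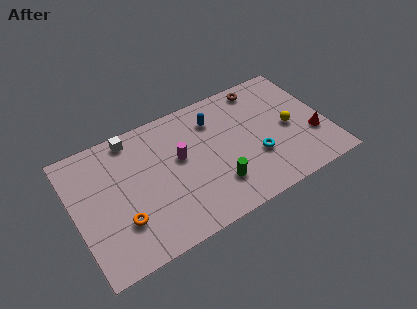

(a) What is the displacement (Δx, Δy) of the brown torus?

(-2.0, 1.9)

The brown torus started near (13.1, 5.2) and ended near (11.1, 7.1).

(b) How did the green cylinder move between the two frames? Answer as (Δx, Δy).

(0.4, 0.3)

From the two frames, the green cylinder sits at roughly (7.3, 1.8) before and (7.7, 2.1) after.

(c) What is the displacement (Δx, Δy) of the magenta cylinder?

(-0.6, -0.8)

From the two frames, the magenta cylinder sits at roughly (6.6, 5.5) before and (6.0, 4.7) after.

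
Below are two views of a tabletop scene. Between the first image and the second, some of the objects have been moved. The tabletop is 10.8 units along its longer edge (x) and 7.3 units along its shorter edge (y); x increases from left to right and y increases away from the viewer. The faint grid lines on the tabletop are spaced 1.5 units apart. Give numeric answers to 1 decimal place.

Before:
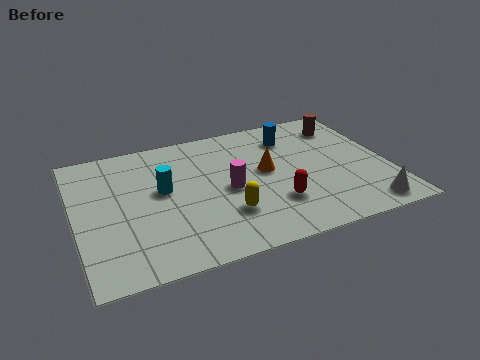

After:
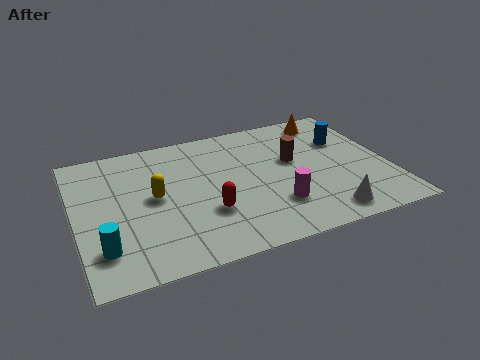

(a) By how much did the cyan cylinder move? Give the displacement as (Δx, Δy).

(-2.2, -2.4)

From the two frames, the cyan cylinder sits at roughly (3.0, 4.1) before and (0.8, 1.7) after.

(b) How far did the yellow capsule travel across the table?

2.9

The yellow capsule moved from about (5.0, 2.1) to (2.7, 3.8), a distance of √(2.3² + 1.7²) ≈ 2.9.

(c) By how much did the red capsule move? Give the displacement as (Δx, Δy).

(-2.3, 0.3)

The red capsule was at about (6.7, 2.1) and moved to about (4.4, 2.4).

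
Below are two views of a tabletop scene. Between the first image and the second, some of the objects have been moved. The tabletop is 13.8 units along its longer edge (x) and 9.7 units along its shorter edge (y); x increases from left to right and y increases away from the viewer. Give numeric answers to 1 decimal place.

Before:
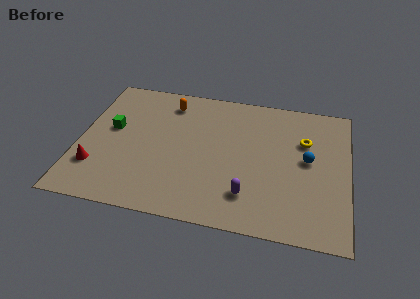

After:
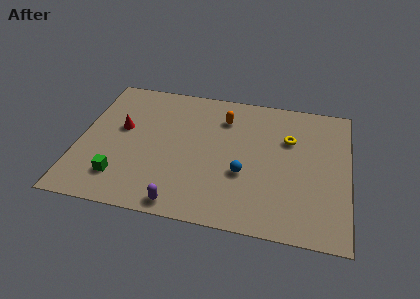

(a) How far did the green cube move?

3.5

The green cube moved from about (1.6, 5.5) to (2.3, 2.1), a distance of √(0.7² + 3.4²) ≈ 3.5.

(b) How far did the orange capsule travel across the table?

3.0

From (4.4, 8.0) to (7.3, 7.4), the orange capsule covered √(2.9² + 0.6²) ≈ 3.0 units.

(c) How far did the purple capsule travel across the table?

3.5

From (8.8, 2.2) to (5.5, 0.9), the purple capsule covered √(3.3² + 1.3²) ≈ 3.5 units.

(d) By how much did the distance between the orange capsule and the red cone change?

-0.9

Before: roughly 6.4 units apart; after: 5.5. That's 0.9 units closer together.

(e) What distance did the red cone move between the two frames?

3.2

The red cone was near (1.0, 2.6) before and (2.1, 5.6) after, so it travelled √(1.1² + 3.0²) ≈ 3.2 units.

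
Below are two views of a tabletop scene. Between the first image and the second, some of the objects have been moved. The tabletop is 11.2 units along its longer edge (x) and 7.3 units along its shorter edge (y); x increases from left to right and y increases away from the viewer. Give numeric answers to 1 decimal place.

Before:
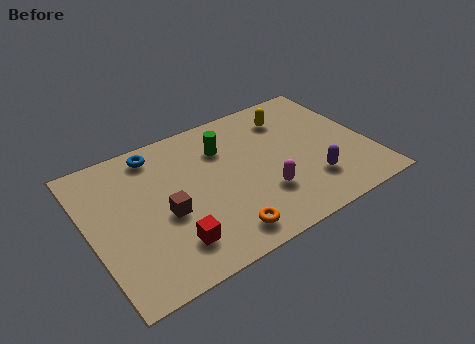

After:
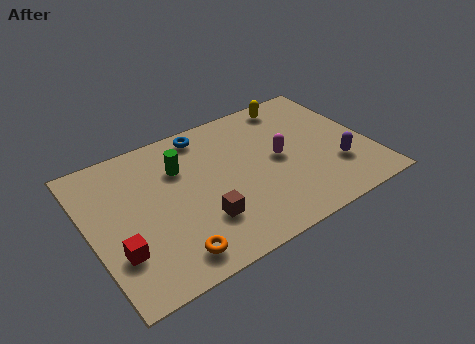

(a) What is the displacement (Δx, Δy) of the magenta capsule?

(0.9, 1.5)

The magenta capsule was at about (6.7, 2.2) and moved to about (7.6, 3.7).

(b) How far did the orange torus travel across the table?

2.0

The orange torus moved from about (4.8, 1.1) to (2.8, 1.1), a distance of √(2.0² + 0.0²) ≈ 2.0.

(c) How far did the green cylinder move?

1.8

The green cylinder moved from about (5.6, 5.3) to (3.8, 5.1), a distance of √(1.8² + 0.2²) ≈ 1.8.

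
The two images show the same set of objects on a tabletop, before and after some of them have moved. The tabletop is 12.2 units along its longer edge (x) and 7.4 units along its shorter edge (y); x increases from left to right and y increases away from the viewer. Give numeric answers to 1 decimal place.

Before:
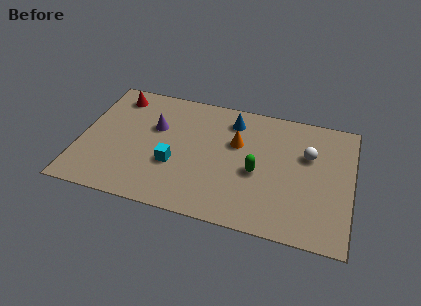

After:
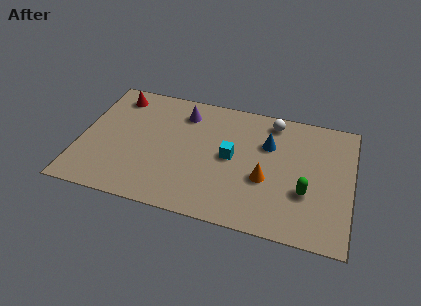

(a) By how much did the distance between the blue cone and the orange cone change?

+0.8

Before: roughly 1.3 units apart; after: 2.1. That's 0.8 units further apart.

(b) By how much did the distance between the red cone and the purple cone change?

+0.7

They were about 2.4 units apart before and 3.1 after — 0.7 units further apart.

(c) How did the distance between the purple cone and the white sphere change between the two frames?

-2.9

Before: roughly 6.9 units apart; after: 4.0. That's 2.9 units closer together.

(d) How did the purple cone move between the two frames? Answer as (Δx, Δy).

(1.2, 1.2)

From the two frames, the purple cone sits at roughly (3.3, 4.7) before and (4.5, 5.9) after.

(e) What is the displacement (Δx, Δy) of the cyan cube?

(2.5, 1.1)

From the two frames, the cyan cube sits at roughly (4.3, 2.7) before and (6.8, 3.8) after.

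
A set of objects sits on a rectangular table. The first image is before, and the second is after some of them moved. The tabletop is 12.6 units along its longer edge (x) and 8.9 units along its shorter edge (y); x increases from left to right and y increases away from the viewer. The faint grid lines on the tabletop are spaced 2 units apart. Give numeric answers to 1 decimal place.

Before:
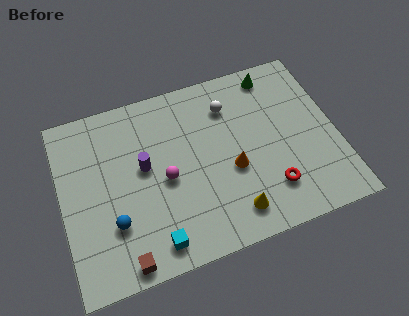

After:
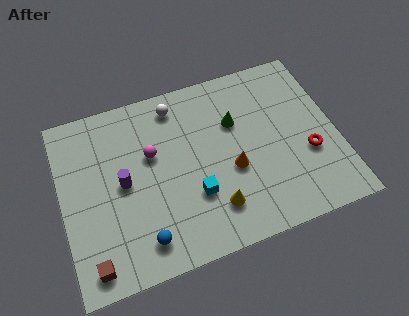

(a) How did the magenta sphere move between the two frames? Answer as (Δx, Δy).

(-0.5, 1.4)

From the two frames, the magenta sphere sits at roughly (4.7, 4.1) before and (4.2, 5.5) after.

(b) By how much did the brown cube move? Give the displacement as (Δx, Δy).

(-1.4, 0.3)

The brown cube was at about (2.5, 0.8) and moved to about (1.1, 1.1).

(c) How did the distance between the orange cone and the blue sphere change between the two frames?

-0.8

The distance was about 5.6 in the first image and 4.8 in the second, so they moved 0.8 units closer together.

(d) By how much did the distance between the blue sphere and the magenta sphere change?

+1.2

They were about 2.9 units apart before and 4.1 after — 1.2 units further apart.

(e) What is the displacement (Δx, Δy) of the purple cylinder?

(-1.0, -0.5)

From the two frames, the purple cylinder sits at roughly (3.8, 5.0) before and (2.8, 4.5) after.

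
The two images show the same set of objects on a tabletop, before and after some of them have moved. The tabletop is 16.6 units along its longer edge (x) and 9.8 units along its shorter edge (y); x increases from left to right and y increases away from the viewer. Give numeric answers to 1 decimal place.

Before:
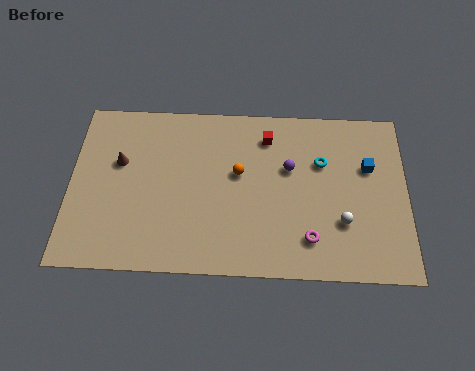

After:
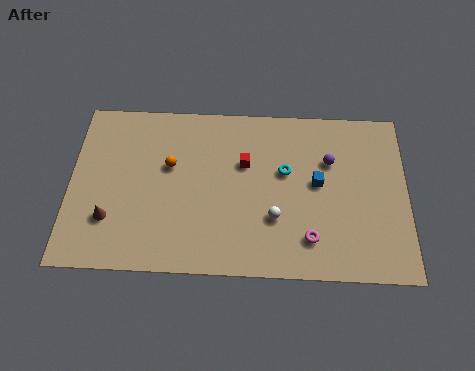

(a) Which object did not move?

the magenta torus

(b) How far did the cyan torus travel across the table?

1.9

The cyan torus was near (12.4, 6.5) before and (10.6, 5.9) after, so it travelled √(1.8² + 0.6²) ≈ 1.9 units.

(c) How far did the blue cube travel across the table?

2.7

The blue cube was near (14.7, 6.3) before and (12.2, 5.3) after, so it travelled √(2.5² + 1.0²) ≈ 2.7 units.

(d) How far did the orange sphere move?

3.4

The orange sphere was near (8.3, 5.7) before and (4.9, 6.0) after, so it travelled √(3.4² + 0.3²) ≈ 3.4 units.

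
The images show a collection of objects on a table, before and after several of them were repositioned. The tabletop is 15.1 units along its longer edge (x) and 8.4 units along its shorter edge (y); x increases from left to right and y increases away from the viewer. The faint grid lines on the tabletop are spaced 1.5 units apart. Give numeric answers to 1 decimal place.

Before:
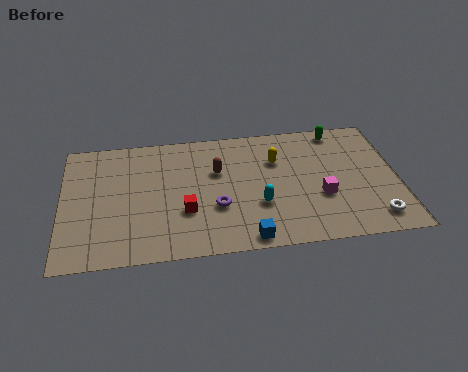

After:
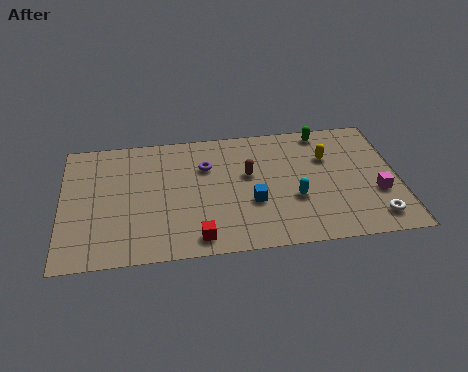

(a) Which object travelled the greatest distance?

the purple torus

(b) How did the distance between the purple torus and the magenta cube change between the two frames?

+3.4

Before: roughly 4.7 units apart; after: 8.1. That's 3.4 units further apart.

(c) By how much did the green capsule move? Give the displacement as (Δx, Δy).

(-0.7, 0.0)

The green capsule was at about (12.6, 7.5) and moved to about (11.9, 7.5).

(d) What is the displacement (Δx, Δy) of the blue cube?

(0.3, 2.3)

The blue cube started near (8.2, 0.8) and ended near (8.5, 3.1).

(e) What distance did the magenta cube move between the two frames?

2.5

From (11.6, 3.1) to (14.1, 3.0), the magenta cube covered √(2.5² + 0.1²) ≈ 2.5 units.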